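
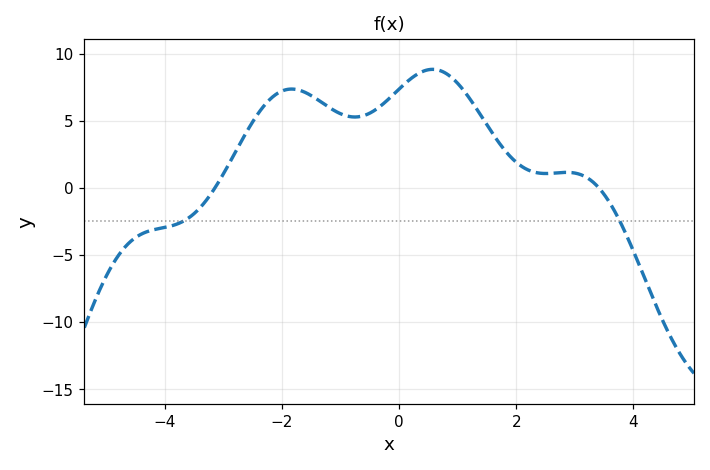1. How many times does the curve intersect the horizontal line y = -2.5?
2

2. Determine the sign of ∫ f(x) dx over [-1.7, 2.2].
positive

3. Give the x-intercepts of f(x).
-3.14, 3.41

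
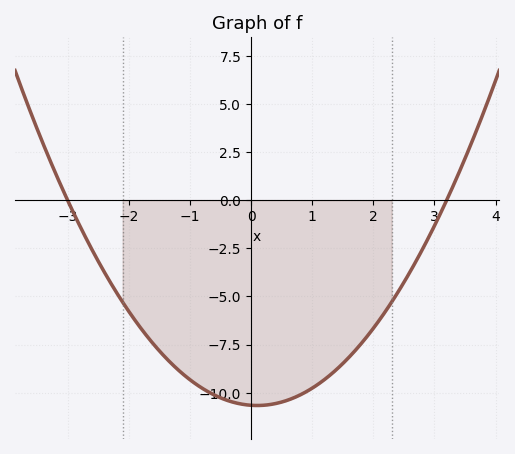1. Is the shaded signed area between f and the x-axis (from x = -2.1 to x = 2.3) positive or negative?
negative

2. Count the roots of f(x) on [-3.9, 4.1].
2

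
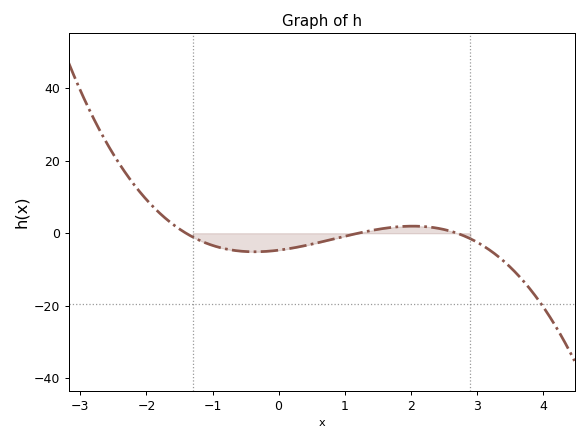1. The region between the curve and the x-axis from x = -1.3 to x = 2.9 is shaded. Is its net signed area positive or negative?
negative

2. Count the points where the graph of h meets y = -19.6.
1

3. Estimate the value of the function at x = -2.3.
16.2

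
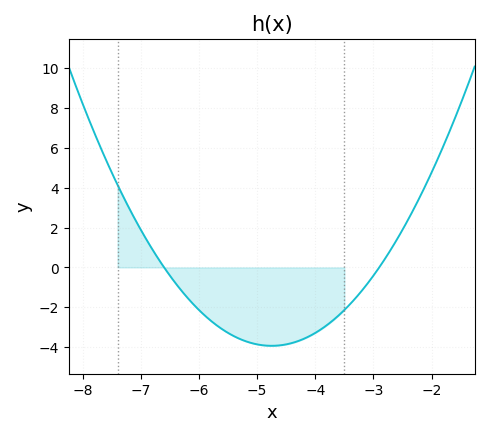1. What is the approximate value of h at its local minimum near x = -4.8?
-4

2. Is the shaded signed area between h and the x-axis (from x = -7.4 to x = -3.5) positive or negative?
negative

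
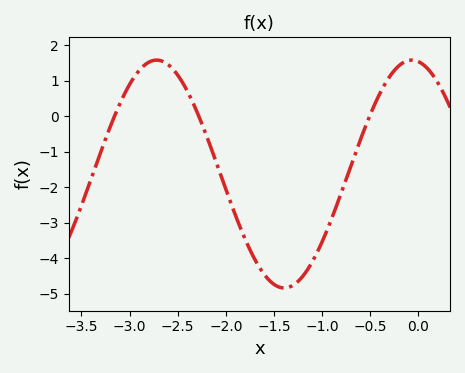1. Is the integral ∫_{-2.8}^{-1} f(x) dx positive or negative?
negative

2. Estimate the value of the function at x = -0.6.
-0.652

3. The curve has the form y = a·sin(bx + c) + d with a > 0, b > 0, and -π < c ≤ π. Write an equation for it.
y = 3.21sin(2.37x + 1.73) - 1.63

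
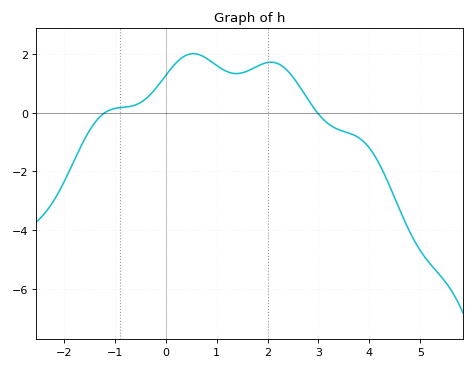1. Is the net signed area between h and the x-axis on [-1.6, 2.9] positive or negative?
positive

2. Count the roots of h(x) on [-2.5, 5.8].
2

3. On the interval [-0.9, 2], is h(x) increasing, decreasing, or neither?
neither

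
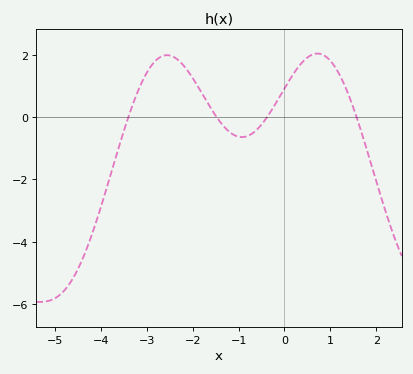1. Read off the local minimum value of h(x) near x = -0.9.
-0.6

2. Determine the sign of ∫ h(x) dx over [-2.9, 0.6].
positive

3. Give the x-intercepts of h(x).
-3.4, -1.4, -0.4, 1.6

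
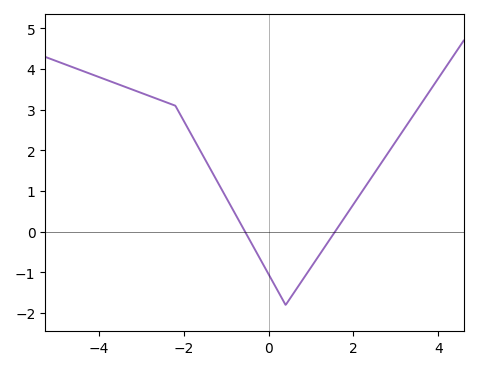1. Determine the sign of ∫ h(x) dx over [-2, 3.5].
positive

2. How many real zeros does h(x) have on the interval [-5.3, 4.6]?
2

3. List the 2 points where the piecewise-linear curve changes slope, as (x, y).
(-2.2, 3.1); (0.4, -1.8)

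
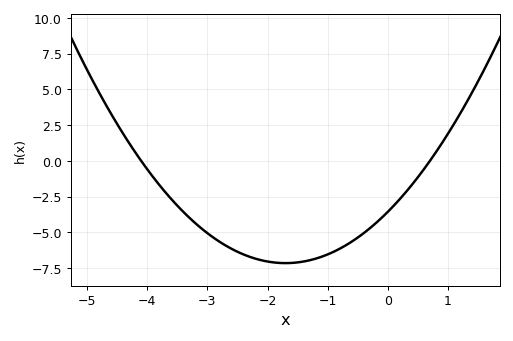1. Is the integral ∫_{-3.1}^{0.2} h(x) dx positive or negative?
negative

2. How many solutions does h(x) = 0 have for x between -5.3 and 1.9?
2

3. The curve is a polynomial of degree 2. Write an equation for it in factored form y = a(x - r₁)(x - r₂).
y = 1.24(x + 4.1)(x - 0.7)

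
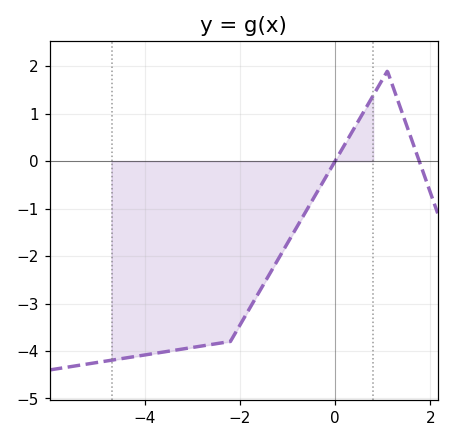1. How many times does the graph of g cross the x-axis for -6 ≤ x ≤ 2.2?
2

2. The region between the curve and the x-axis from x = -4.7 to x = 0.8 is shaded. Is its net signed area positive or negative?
negative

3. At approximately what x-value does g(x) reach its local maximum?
1.1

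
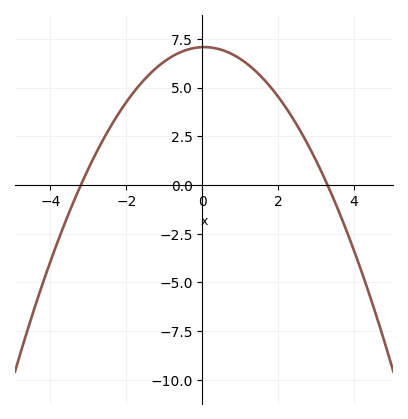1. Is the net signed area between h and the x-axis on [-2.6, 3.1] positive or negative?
positive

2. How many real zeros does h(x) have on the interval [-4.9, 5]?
2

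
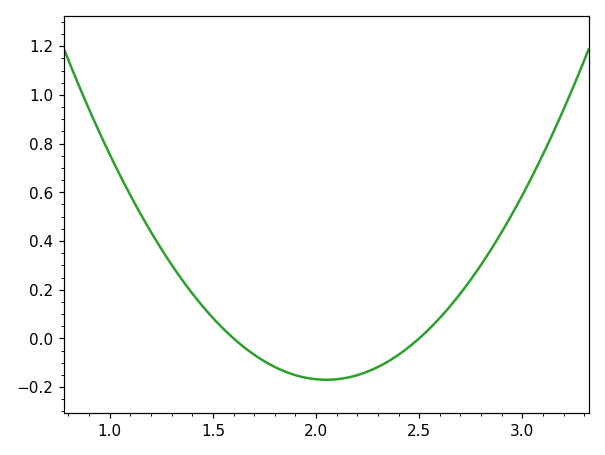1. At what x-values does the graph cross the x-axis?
1.6, 2.5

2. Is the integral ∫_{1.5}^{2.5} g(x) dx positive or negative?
negative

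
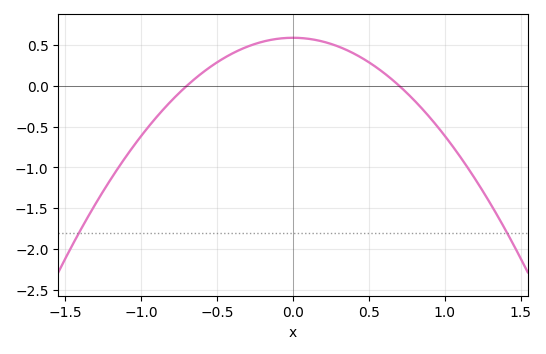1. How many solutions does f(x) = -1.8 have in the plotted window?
2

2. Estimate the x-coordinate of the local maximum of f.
0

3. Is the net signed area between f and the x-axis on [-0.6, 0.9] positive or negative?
positive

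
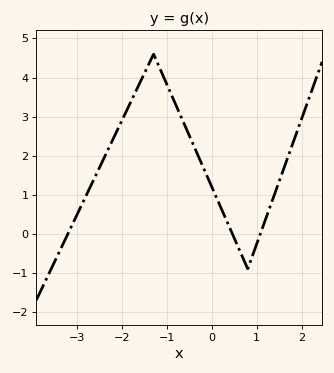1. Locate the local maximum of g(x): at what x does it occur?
-1.3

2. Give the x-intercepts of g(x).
-3.21, 0.456, 1.08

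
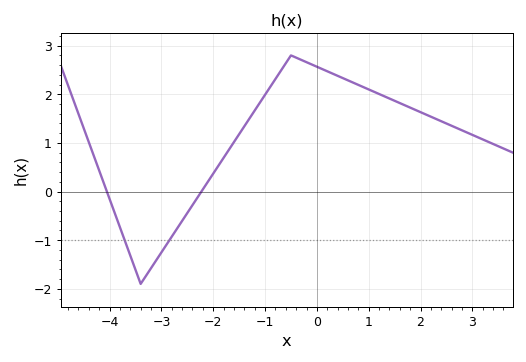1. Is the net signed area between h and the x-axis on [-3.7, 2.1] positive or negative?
positive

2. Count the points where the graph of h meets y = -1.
2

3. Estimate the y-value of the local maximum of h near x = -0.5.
2.8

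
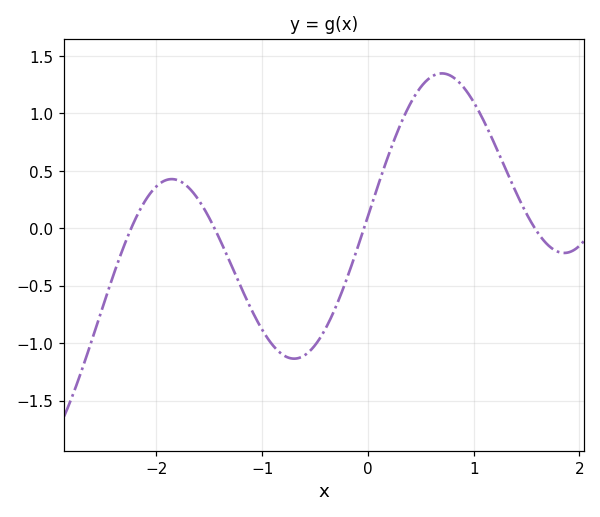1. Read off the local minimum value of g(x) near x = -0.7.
-1.15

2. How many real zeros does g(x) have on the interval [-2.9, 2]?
4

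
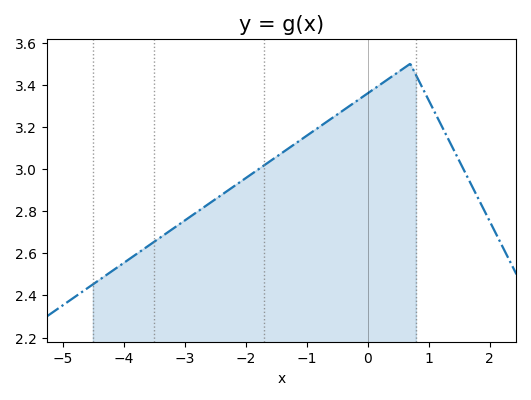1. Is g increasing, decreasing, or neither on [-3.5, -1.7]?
increasing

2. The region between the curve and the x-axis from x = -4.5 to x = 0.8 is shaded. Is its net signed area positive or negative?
positive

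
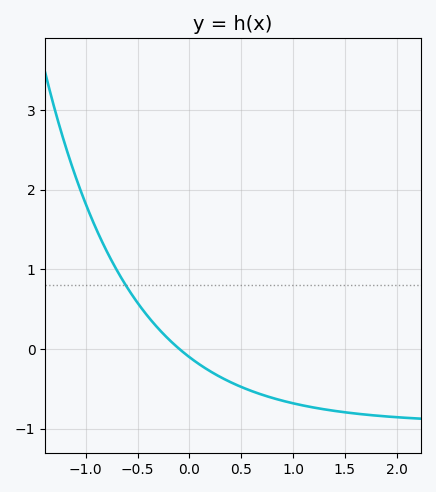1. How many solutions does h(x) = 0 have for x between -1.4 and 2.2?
1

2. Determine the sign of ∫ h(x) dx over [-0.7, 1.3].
negative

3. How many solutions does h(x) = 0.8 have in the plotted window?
1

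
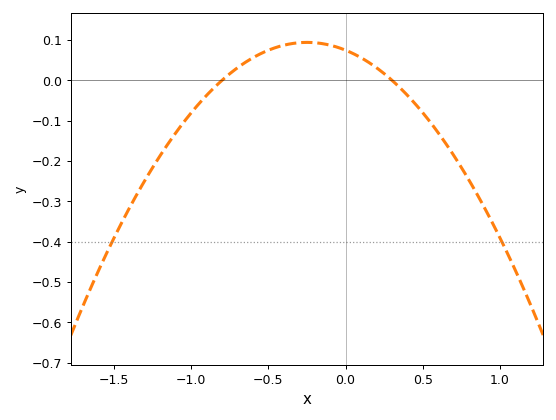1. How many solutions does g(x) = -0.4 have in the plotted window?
2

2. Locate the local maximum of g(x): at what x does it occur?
-0.25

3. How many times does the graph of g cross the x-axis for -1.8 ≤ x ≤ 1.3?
2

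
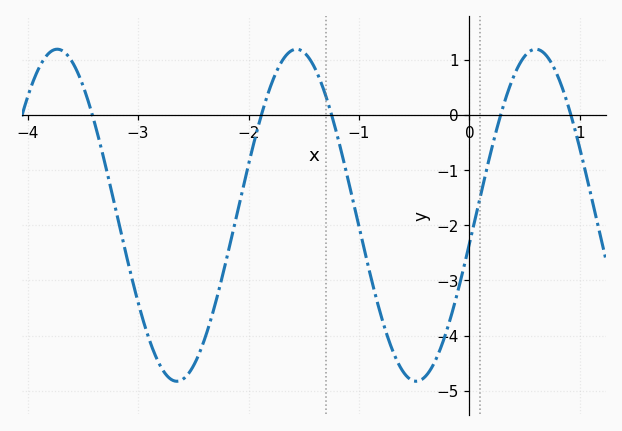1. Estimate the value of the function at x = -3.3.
-0.882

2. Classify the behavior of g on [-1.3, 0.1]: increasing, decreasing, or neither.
neither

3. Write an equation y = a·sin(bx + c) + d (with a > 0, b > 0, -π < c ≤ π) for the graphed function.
y = 3.01sin(2.9x - 0.172) - 1.82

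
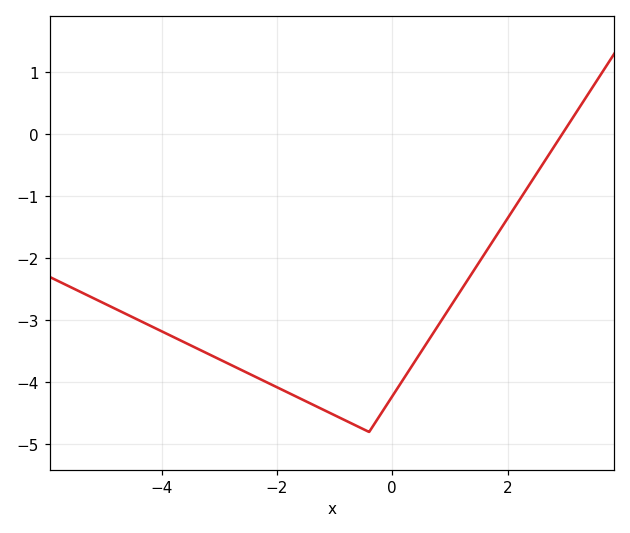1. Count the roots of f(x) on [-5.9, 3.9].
1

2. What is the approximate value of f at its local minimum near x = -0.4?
-4.8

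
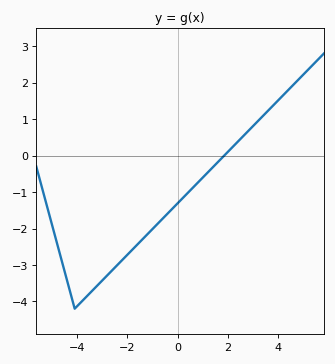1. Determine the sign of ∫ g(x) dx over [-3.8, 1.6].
negative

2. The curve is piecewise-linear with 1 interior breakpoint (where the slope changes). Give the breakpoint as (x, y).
(-4.1, -4.2)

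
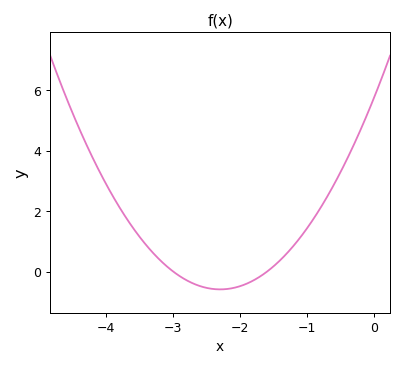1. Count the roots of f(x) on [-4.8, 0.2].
2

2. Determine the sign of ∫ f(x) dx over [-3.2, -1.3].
negative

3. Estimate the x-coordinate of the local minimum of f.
-2.3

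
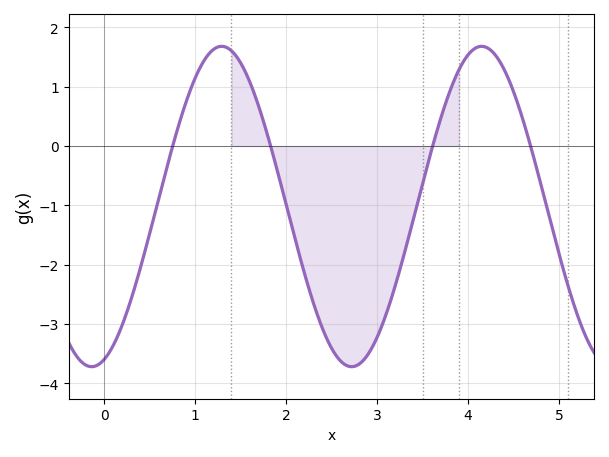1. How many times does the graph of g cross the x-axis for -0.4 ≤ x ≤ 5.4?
4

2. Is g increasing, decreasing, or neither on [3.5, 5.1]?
neither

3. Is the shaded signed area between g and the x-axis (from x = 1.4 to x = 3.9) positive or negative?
negative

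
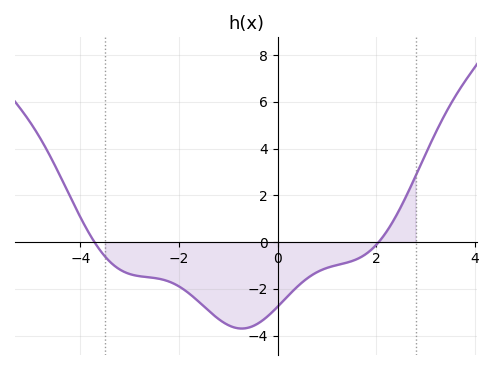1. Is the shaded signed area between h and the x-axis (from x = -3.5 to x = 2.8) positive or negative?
negative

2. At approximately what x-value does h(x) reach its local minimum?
-0.8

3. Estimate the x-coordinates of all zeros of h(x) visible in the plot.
-3.8, 2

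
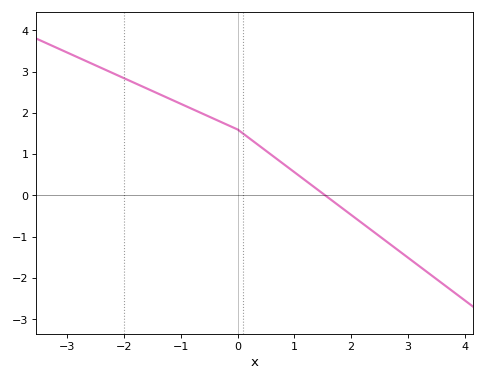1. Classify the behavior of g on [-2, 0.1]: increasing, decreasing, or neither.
decreasing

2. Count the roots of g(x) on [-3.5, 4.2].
1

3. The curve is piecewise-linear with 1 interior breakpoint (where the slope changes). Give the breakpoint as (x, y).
(0, 1.6)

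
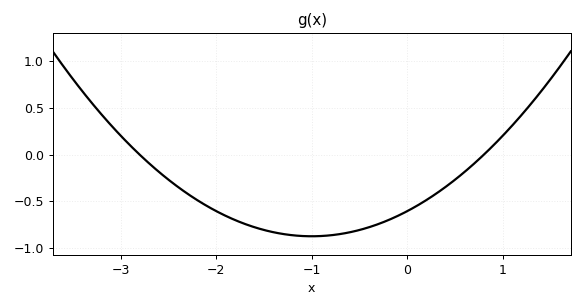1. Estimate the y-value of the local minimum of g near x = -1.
-0.85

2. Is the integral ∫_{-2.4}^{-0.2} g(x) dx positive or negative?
negative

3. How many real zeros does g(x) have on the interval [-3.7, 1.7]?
2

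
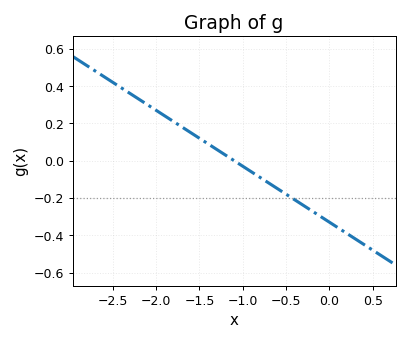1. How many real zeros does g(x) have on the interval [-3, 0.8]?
1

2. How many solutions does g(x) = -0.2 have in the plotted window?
1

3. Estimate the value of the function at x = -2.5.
0.42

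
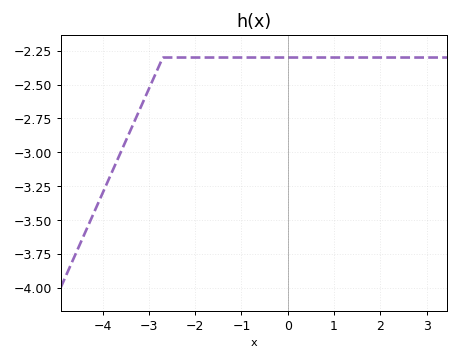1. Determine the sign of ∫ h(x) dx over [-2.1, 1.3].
negative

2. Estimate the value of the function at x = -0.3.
-2.3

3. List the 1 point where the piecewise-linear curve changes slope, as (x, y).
(-2.7, -2.3)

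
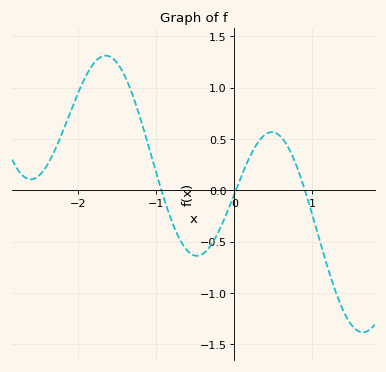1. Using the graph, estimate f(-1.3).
0.919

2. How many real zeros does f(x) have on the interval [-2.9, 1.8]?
3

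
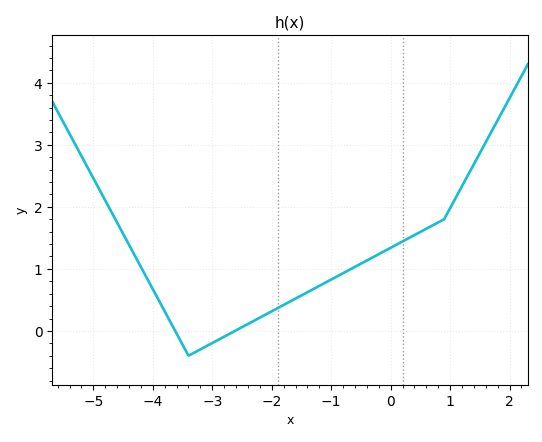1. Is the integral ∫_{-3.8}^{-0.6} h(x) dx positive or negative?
positive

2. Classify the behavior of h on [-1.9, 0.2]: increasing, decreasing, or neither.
increasing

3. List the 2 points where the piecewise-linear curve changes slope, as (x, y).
(-3.4, -0.4); (0.9, 1.8)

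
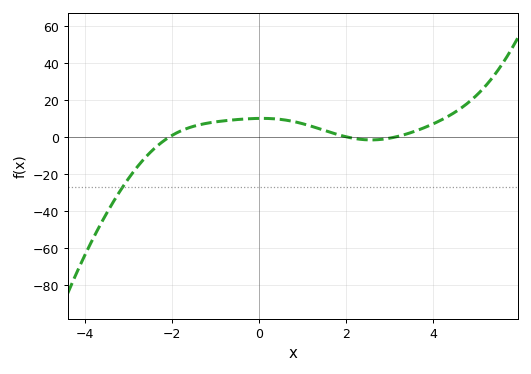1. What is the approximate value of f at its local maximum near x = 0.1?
10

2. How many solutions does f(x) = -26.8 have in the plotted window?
1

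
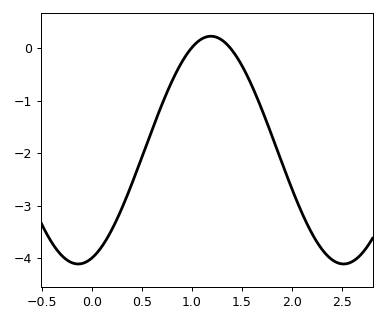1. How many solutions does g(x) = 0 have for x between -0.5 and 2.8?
2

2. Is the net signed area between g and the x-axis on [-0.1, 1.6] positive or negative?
negative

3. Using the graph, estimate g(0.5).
-2.08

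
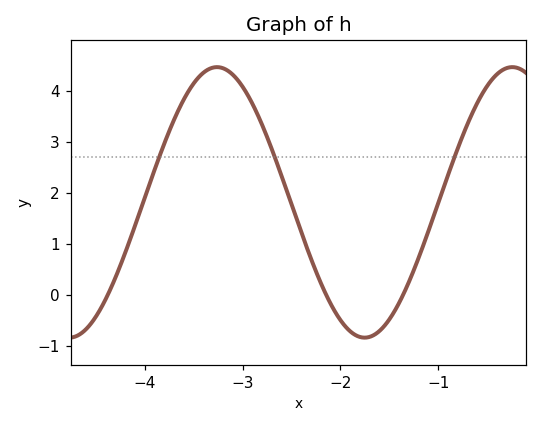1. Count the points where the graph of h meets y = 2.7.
3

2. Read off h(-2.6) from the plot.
2.32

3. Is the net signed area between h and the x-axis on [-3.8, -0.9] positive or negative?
positive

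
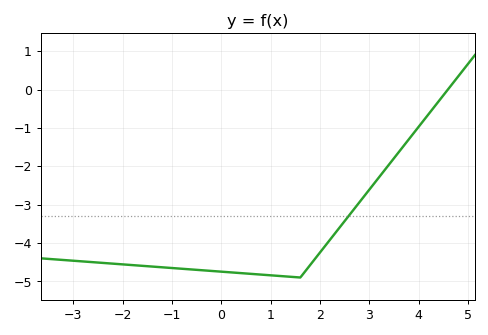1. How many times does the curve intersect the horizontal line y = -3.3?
1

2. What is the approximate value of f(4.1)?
-0.802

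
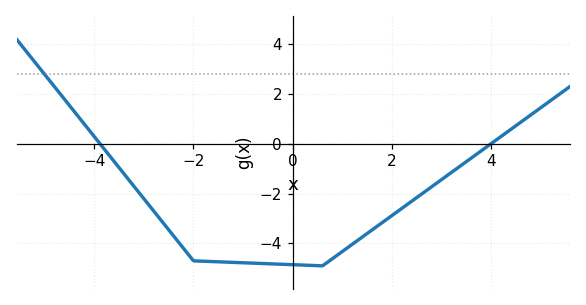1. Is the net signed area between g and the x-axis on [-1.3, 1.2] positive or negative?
negative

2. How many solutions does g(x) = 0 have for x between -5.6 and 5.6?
2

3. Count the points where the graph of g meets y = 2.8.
1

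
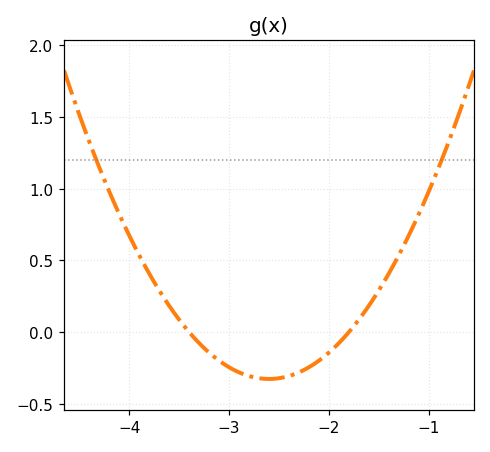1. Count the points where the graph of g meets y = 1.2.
2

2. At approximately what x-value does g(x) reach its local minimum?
-2.6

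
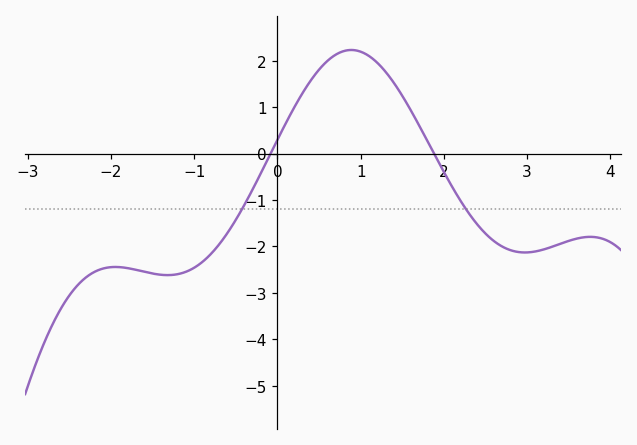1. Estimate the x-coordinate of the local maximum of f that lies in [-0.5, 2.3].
0.886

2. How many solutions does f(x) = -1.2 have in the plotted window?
2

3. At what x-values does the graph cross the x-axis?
-0.082, 1.88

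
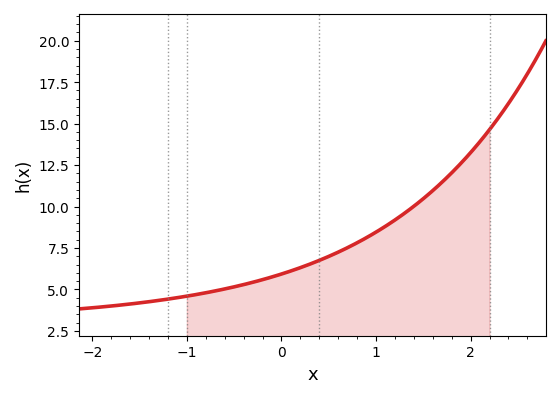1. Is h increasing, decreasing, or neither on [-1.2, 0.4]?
increasing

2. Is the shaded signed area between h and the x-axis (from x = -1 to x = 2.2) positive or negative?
positive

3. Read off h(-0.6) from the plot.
5.03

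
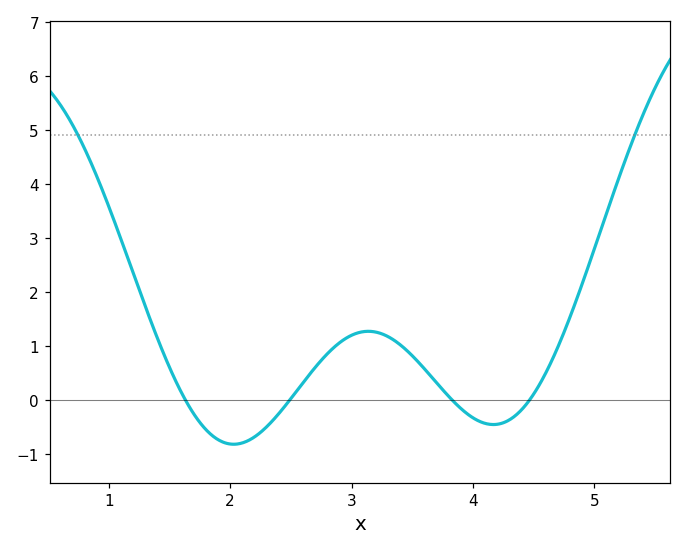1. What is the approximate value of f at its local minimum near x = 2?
-0.8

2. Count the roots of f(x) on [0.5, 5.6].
4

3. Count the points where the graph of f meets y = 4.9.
2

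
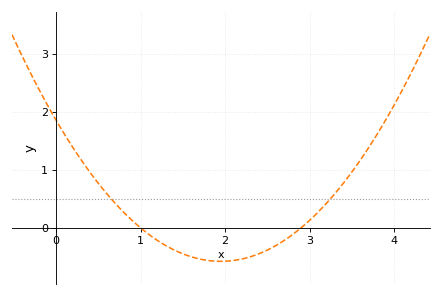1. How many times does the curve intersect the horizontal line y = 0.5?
2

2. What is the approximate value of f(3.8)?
1.6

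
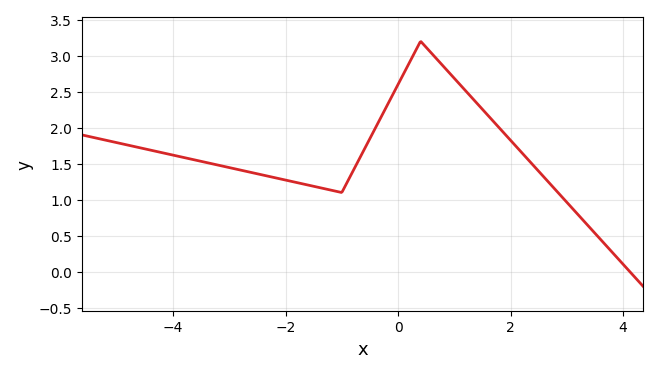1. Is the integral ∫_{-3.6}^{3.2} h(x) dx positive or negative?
positive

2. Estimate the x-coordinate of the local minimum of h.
-1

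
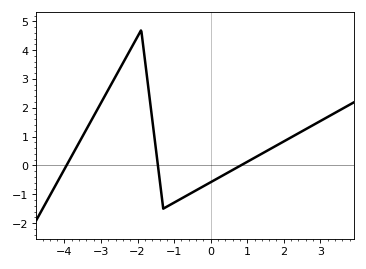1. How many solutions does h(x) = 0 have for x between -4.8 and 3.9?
3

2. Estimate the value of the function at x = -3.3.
1.48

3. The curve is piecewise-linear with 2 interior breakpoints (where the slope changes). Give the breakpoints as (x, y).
(-1.9, 4.7); (-1.3, -1.5)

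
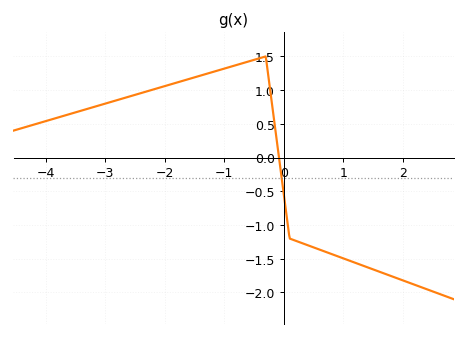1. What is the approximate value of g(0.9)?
-1.46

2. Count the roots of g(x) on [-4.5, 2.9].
1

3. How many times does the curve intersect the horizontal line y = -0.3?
1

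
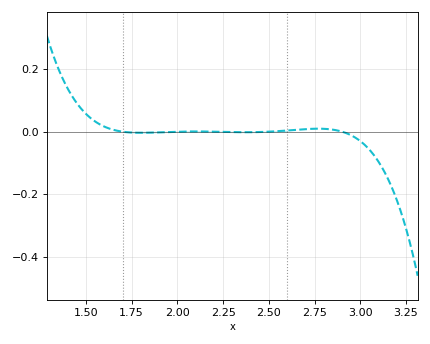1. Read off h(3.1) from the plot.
-0.097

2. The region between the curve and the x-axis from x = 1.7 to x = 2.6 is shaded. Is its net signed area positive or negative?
negative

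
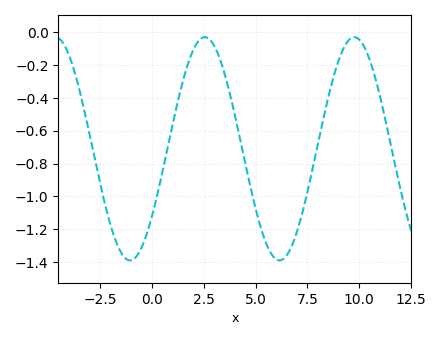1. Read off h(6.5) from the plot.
-1.36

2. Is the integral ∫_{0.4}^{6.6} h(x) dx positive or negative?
negative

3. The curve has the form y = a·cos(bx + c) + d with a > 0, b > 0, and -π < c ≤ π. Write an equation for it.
y = 0.68cos(0.87x - 2.21) - 0.71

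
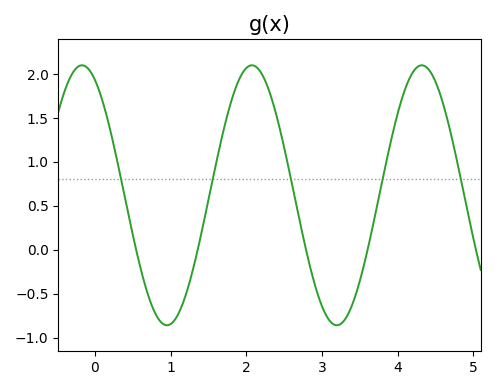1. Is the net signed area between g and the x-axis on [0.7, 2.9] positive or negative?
positive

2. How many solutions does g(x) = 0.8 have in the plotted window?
5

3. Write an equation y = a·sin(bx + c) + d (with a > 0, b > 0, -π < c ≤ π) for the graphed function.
y = 1.48sin(2.8x + 2) + 0.62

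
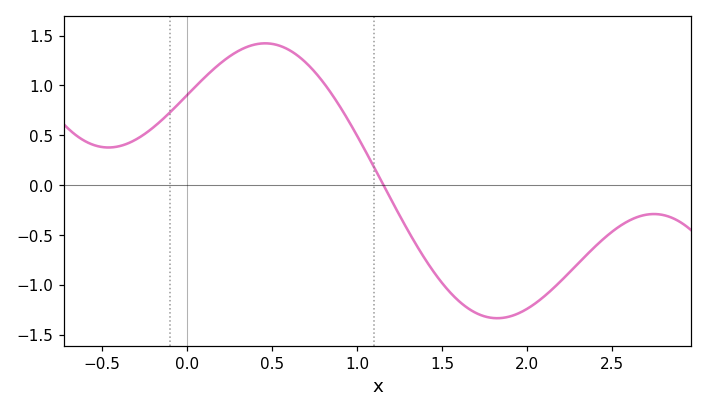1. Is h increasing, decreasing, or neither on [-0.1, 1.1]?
neither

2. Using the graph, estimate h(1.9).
-1.3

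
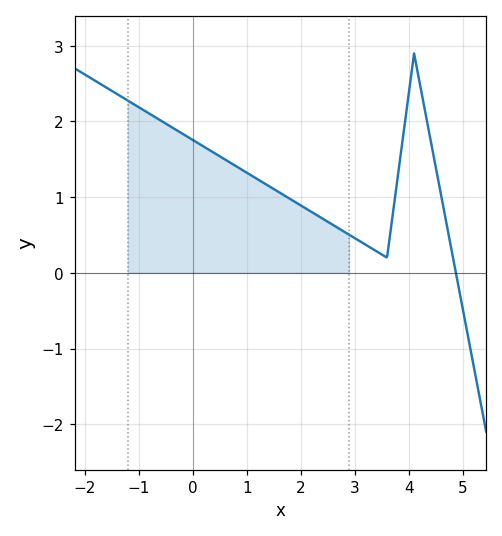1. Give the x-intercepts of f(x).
4.88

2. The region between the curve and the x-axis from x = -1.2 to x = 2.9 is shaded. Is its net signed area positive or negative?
positive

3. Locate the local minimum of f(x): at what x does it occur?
3.6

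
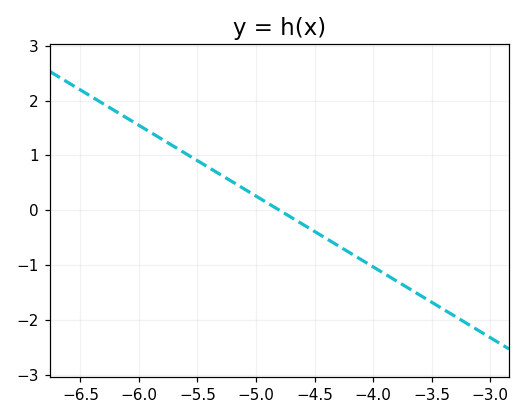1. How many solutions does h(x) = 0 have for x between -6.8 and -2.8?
1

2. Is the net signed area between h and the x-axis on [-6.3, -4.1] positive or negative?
positive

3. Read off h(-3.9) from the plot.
-1.2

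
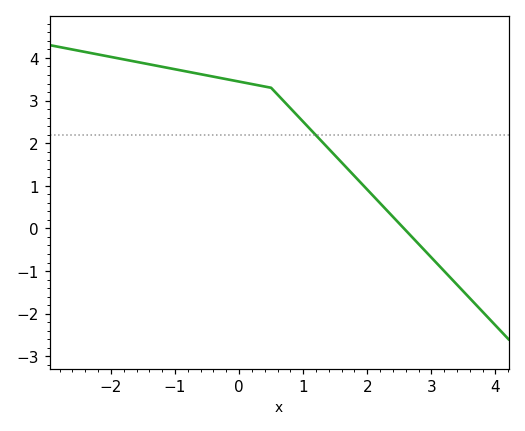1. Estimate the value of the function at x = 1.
2.5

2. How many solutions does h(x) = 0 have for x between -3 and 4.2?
1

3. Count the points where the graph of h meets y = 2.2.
1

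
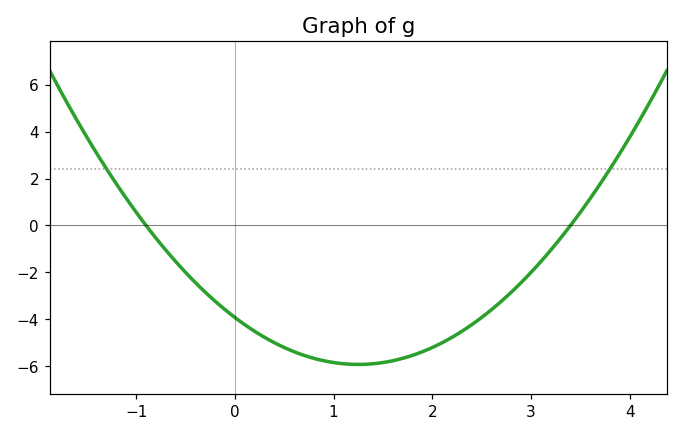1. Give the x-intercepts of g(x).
-0.9, 3.4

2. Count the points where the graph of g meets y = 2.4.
2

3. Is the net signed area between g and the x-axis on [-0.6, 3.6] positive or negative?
negative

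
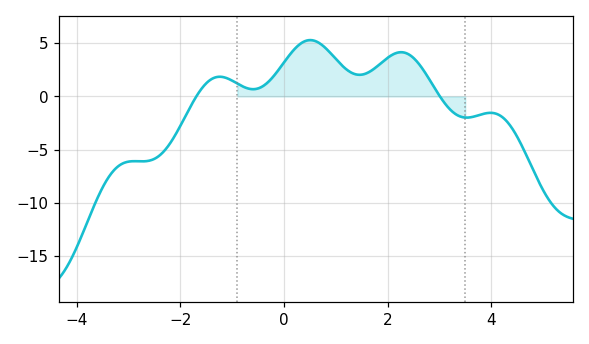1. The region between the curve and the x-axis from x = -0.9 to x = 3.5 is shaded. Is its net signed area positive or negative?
positive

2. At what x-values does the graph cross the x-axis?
-1.69, 3.01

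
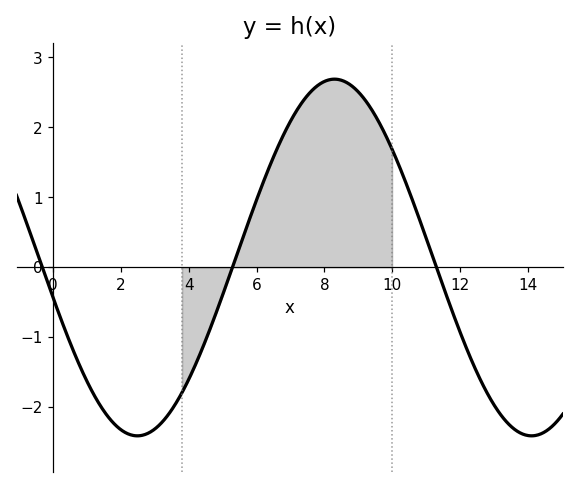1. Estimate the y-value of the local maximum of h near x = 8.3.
2.7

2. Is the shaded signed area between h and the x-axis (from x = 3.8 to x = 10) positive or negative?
positive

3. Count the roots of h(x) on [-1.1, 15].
3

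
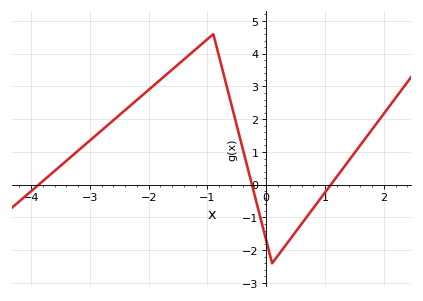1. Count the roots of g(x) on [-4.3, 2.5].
3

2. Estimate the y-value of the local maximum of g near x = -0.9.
4.6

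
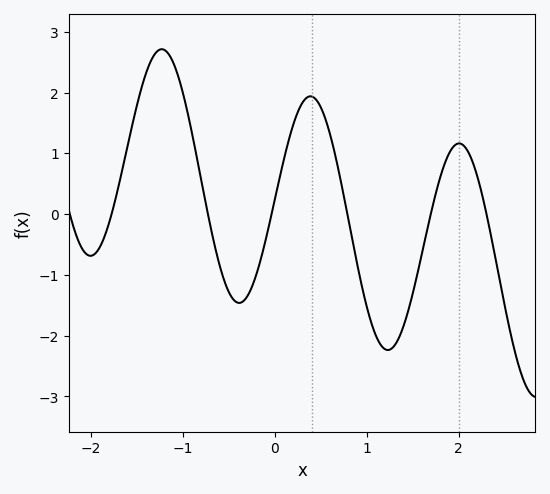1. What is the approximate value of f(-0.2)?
-1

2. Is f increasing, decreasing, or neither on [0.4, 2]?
neither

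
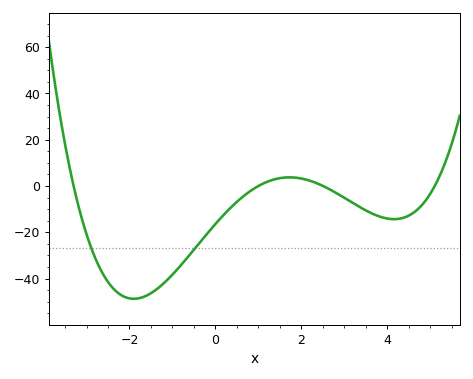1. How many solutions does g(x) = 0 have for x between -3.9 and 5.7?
4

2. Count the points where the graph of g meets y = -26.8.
2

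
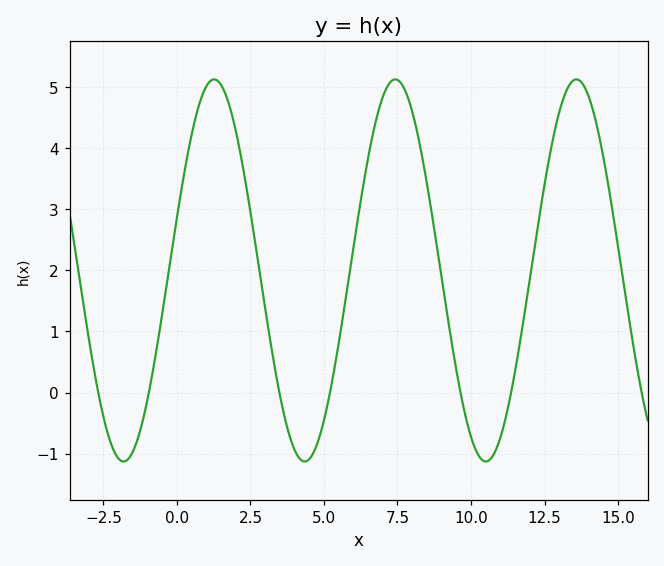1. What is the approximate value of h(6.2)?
2.99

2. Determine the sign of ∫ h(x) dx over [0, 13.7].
positive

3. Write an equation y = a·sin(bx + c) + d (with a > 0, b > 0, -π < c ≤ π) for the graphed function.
y = 3.13sin(1.02x + 0.282) + 2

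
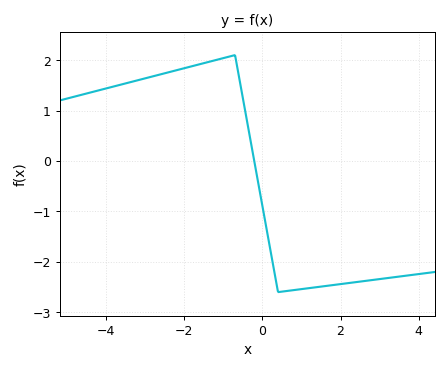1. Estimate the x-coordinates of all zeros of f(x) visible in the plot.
-0.2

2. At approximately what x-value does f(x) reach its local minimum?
0.4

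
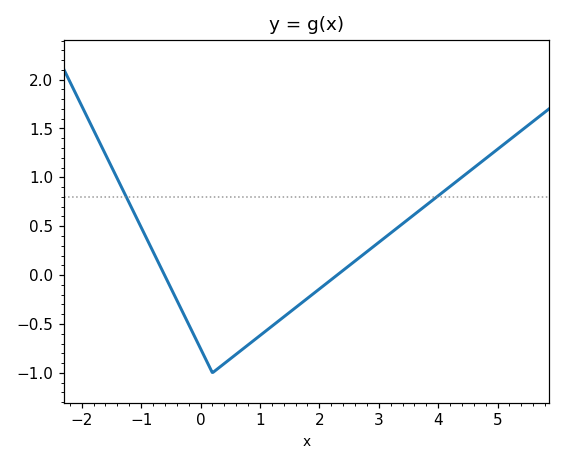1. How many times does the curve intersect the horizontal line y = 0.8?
2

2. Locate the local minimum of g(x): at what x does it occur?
0.2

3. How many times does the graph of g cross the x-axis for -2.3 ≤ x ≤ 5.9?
2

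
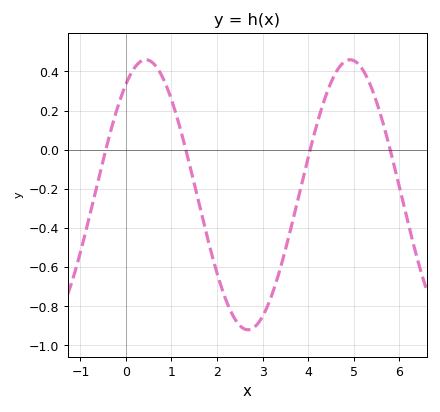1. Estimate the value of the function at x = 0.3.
0.448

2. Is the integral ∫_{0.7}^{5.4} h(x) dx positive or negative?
negative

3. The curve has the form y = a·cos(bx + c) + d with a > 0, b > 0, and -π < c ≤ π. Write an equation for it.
y = 0.69cos(1.4x - 0.61) - 0.23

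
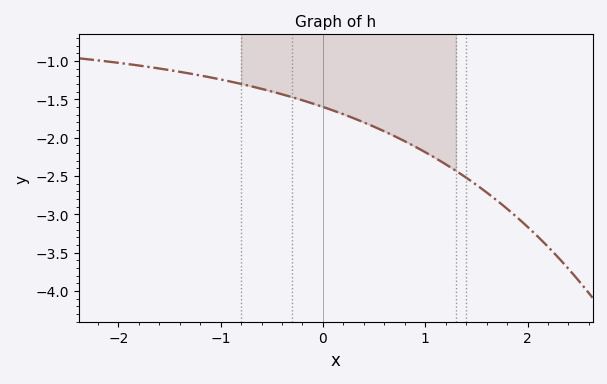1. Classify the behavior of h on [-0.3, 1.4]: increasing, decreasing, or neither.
decreasing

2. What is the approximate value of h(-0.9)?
-1.25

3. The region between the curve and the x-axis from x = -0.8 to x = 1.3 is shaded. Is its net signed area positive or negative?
negative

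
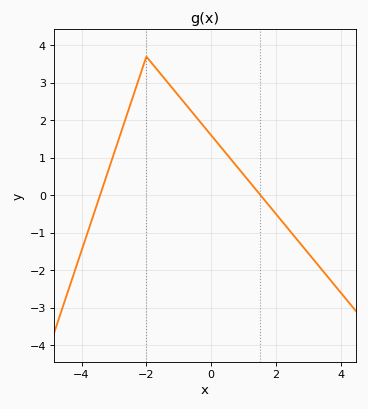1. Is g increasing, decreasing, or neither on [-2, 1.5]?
decreasing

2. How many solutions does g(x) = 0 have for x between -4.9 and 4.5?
2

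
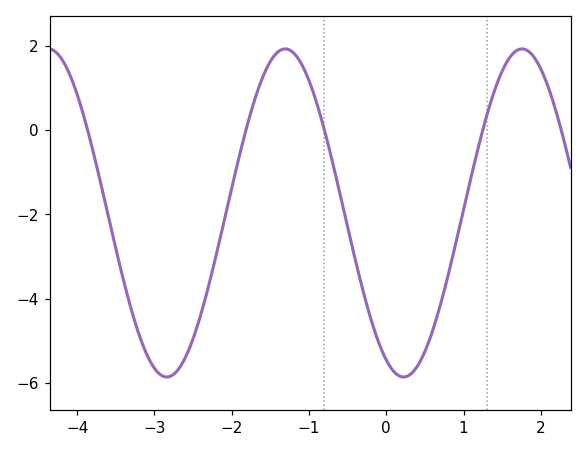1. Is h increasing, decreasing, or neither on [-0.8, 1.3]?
neither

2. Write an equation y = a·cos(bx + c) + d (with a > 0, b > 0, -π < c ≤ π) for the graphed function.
y = 3.89cos(2.05x + 2.68) - 1.97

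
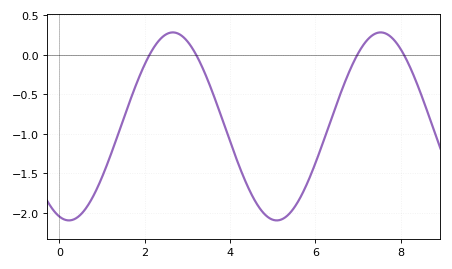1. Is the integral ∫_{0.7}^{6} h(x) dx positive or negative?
negative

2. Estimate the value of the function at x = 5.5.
-1.94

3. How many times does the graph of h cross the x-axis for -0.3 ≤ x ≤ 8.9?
4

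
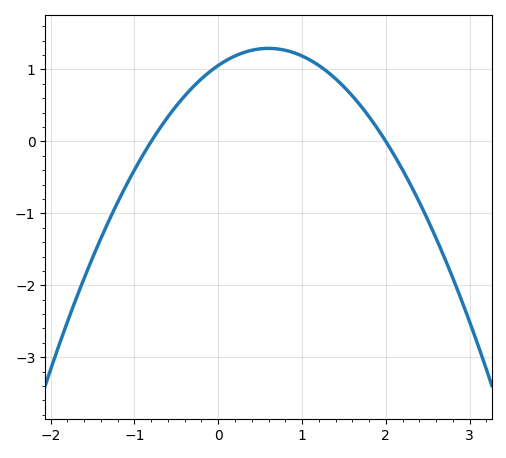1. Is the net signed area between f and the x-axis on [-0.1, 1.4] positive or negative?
positive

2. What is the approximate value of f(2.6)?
-1.3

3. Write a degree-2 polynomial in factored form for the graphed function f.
y = -0.66(x + 0.8)(x - 2)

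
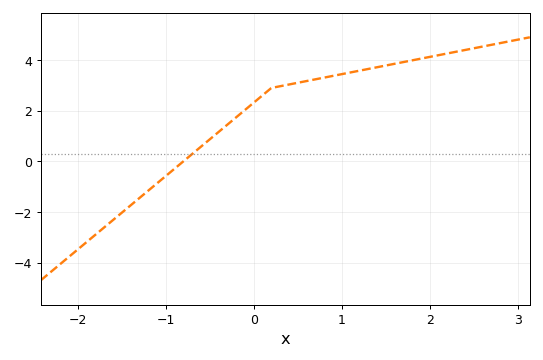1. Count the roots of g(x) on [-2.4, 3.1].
1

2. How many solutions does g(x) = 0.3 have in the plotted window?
1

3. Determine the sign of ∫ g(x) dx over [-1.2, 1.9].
positive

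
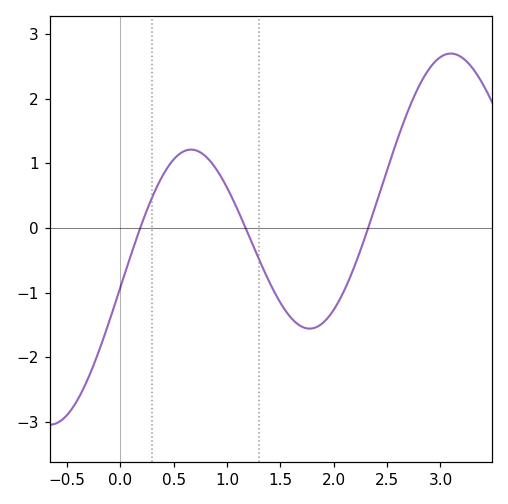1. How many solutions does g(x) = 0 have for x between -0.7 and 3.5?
3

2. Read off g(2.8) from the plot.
2.2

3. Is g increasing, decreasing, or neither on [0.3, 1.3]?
neither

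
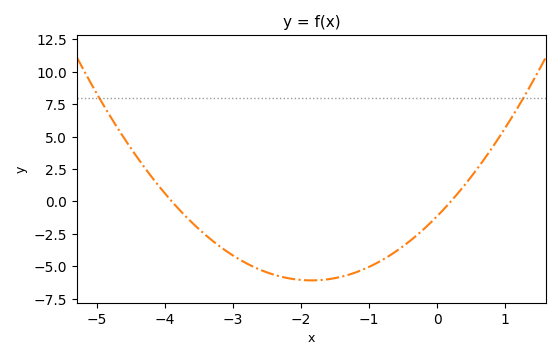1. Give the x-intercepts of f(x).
-3.9, 0.2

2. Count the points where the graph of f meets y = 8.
2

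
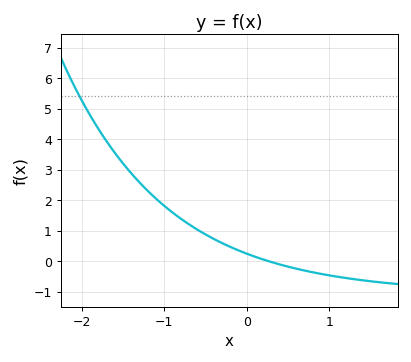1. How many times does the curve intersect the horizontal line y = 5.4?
1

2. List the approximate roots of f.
0.27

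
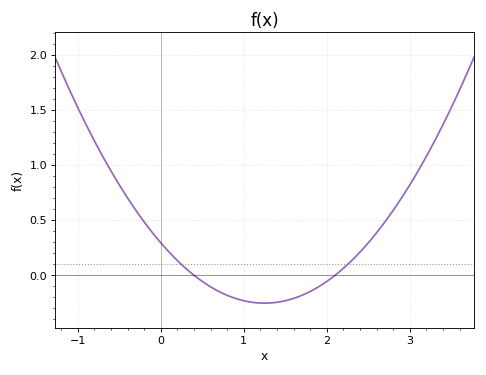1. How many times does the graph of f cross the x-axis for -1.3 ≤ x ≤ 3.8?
2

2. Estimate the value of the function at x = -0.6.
0.95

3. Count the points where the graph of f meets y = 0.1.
2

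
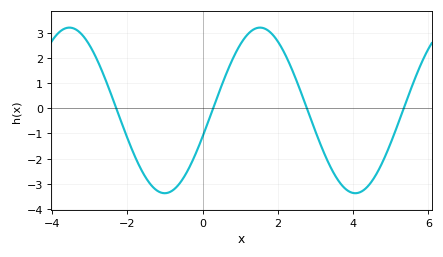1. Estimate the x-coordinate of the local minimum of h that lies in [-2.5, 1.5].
-1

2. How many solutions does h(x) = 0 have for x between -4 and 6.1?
4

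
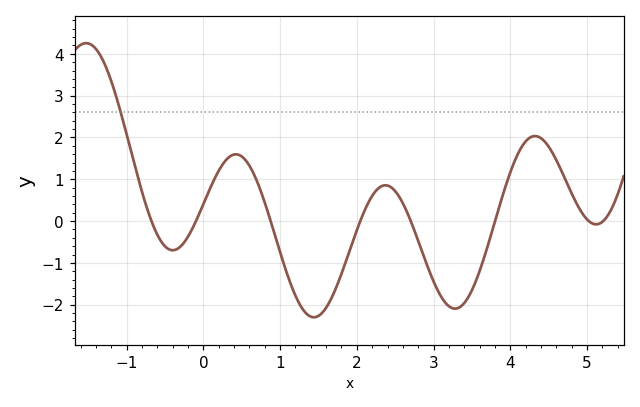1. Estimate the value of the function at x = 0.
0.406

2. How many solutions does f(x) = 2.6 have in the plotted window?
1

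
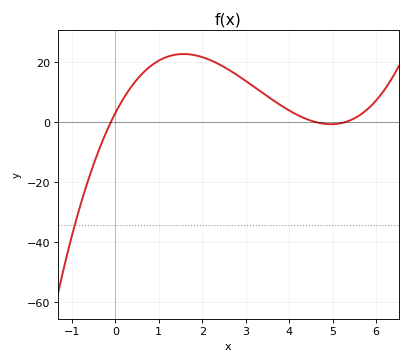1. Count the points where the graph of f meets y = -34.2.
1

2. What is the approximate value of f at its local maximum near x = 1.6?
22.6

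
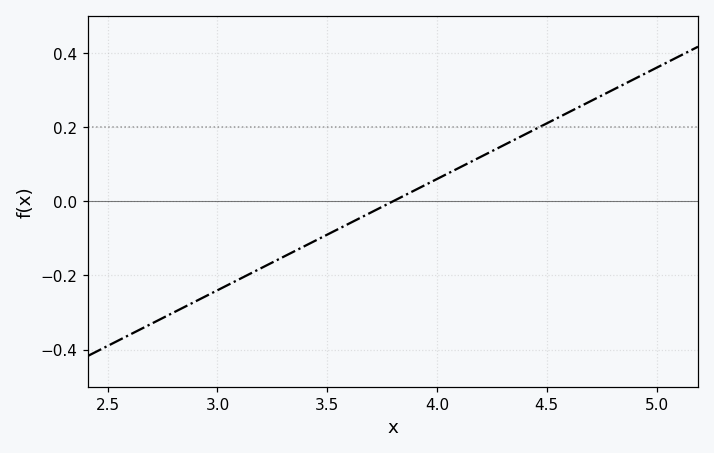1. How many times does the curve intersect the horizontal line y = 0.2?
1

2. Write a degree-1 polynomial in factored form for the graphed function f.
y = 0.3(x - 3.8)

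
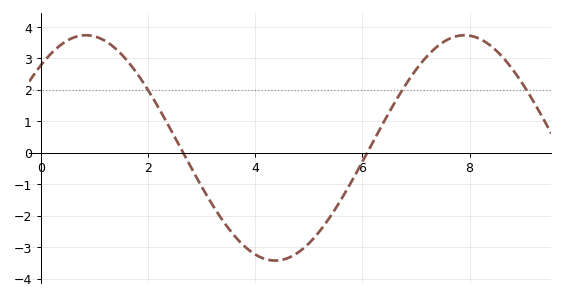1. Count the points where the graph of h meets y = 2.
3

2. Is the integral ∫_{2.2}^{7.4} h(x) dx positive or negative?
negative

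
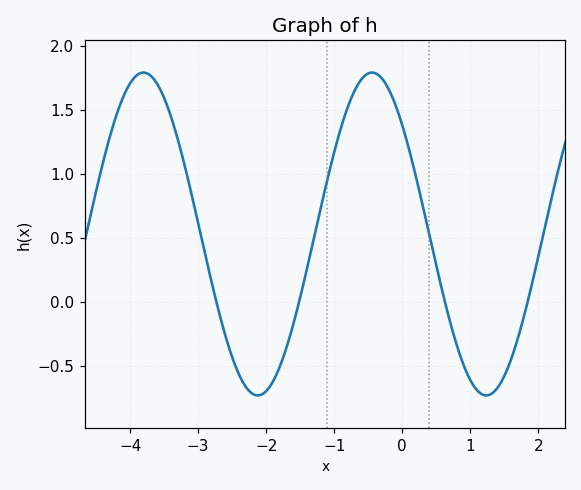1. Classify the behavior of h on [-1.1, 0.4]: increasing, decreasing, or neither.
neither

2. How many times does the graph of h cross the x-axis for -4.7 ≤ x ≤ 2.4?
4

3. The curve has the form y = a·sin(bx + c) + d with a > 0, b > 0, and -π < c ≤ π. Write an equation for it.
y = 1.26sin(1.87x + 2.4) + 0.53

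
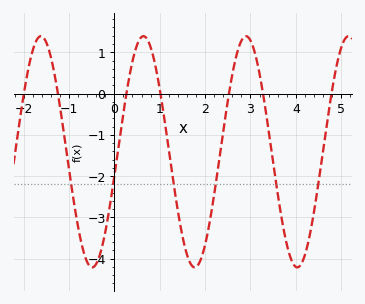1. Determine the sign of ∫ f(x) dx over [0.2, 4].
negative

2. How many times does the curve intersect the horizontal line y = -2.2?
6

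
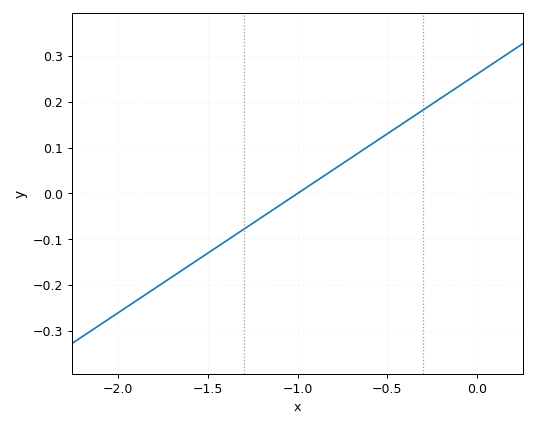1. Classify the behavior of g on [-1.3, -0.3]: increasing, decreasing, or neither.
increasing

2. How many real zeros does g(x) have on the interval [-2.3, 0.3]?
1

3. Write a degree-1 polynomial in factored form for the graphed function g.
y = 0.26(x + 1)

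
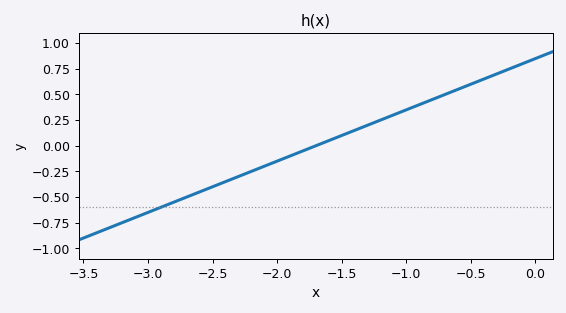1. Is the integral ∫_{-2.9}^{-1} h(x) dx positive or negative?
negative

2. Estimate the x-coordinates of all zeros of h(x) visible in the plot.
-1.7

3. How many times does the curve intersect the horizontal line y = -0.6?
1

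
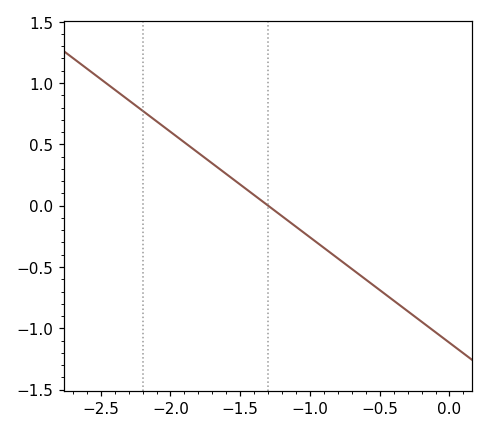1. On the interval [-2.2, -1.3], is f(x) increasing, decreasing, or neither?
decreasing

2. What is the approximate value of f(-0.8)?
-0.43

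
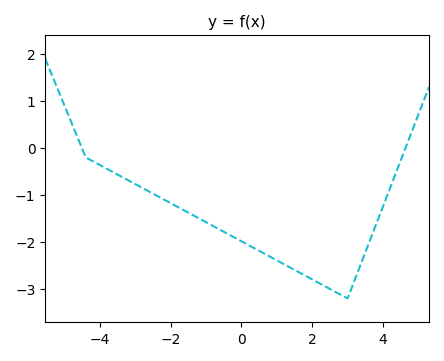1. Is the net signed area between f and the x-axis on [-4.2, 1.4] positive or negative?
negative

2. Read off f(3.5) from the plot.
-2.22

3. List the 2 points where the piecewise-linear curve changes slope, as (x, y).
(-4.4, -0.2); (3, -3.2)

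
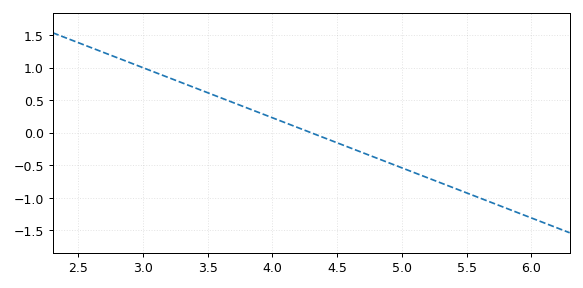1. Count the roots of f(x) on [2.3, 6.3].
1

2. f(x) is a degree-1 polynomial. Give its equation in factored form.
y = -0.77(x - 4.3)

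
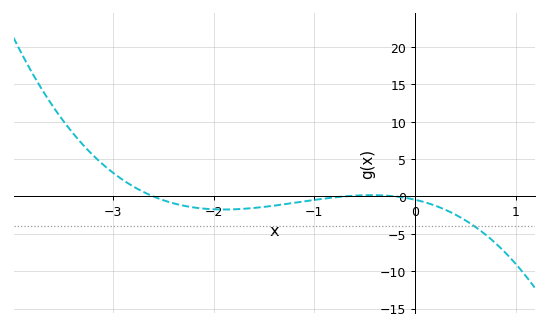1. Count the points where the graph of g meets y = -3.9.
1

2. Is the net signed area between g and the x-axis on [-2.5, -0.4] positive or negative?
negative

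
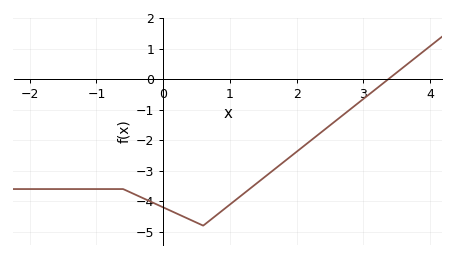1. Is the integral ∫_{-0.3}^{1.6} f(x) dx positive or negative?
negative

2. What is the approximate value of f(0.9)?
-4.3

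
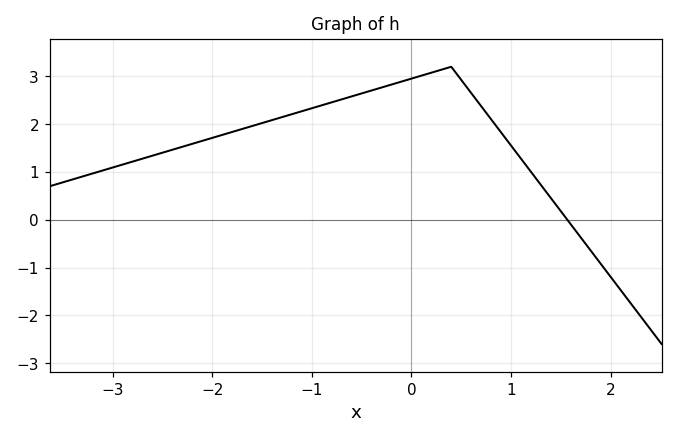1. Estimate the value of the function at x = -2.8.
1.2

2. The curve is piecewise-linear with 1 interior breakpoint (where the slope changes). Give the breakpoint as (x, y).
(0.4, 3.2)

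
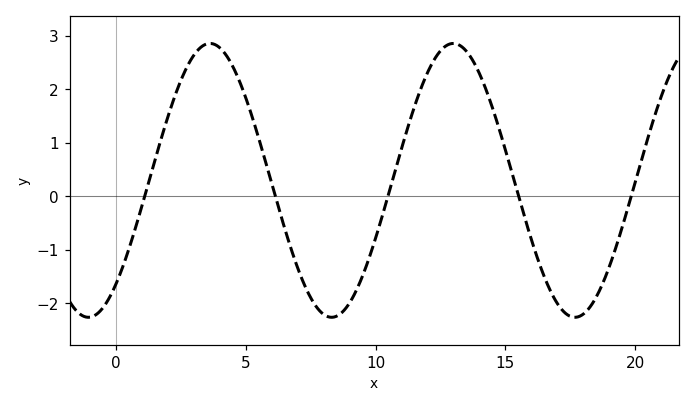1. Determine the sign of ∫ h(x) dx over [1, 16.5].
positive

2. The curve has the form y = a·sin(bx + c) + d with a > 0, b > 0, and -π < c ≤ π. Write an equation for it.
y = 2.56sin(0.67x - 0.852) + 0.3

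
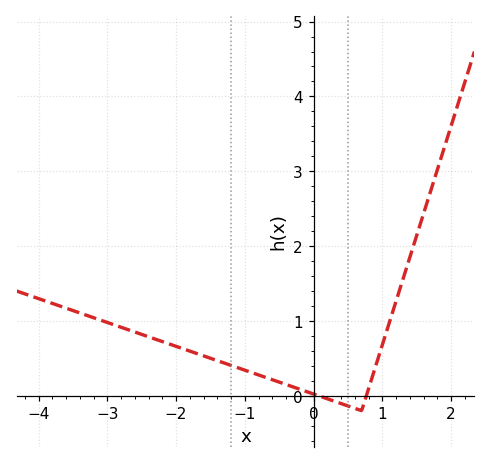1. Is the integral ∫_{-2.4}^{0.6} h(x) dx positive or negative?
positive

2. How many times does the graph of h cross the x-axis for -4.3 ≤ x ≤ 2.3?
2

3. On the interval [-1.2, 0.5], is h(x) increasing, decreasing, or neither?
decreasing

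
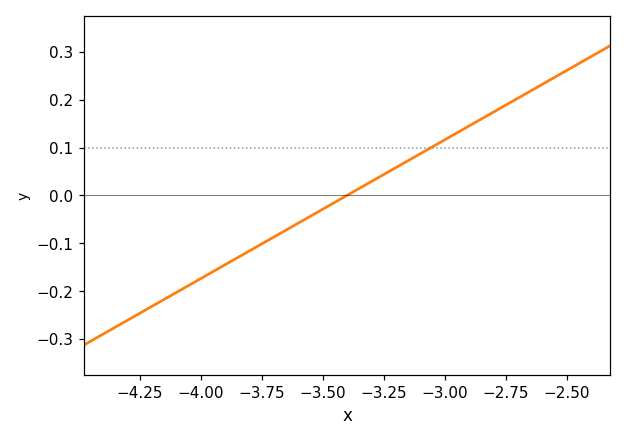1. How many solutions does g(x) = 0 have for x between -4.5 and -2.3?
1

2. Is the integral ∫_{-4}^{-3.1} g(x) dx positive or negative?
negative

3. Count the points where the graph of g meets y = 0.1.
1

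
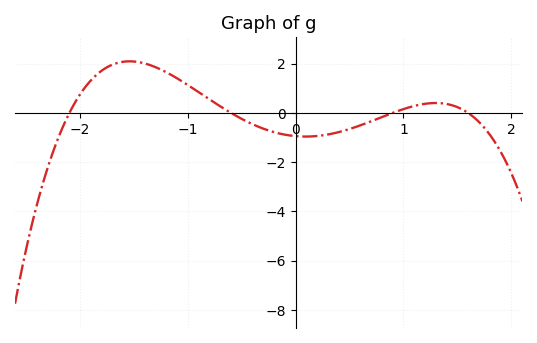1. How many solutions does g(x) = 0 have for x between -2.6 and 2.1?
4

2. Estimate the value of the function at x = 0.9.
0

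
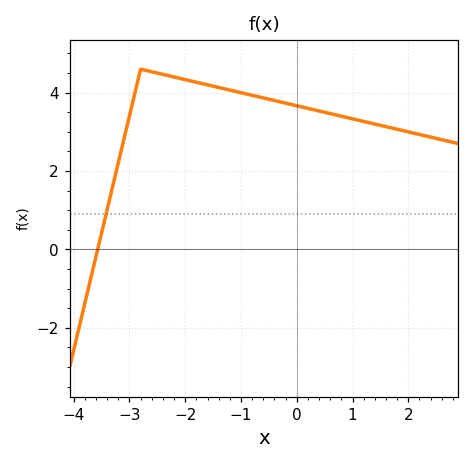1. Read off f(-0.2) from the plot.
3.73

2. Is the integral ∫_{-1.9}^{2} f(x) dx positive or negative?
positive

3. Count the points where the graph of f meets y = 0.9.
1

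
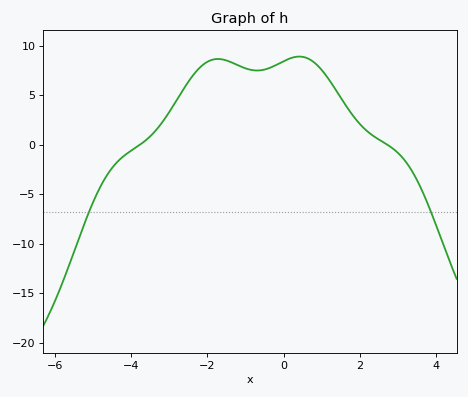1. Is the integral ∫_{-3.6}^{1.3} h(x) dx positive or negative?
positive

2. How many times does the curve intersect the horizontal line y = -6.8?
2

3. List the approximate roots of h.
-3.8, 2.8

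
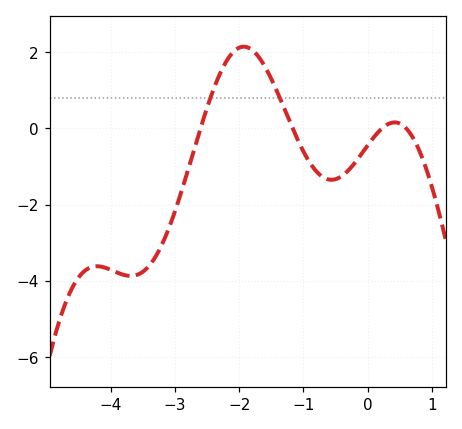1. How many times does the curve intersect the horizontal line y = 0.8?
2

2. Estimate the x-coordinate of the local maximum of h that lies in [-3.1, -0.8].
-1.9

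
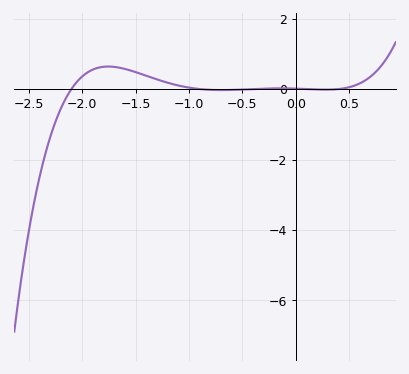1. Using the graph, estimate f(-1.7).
0.6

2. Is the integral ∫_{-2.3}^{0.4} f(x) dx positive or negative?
positive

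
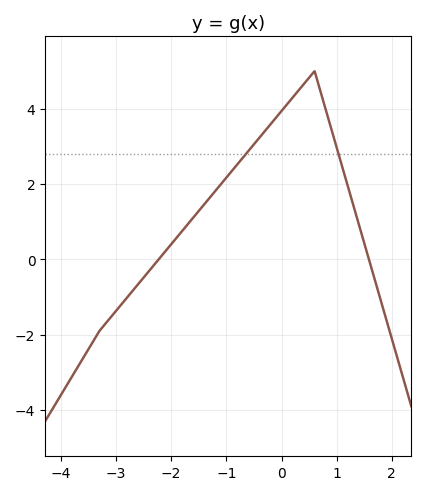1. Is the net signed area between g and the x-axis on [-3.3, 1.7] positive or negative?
positive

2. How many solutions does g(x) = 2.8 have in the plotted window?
2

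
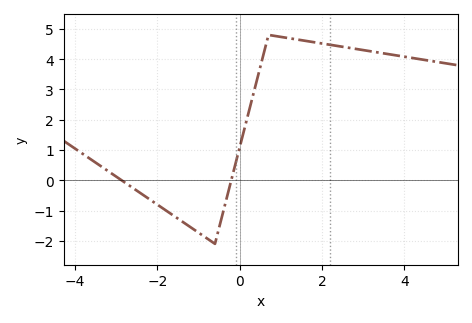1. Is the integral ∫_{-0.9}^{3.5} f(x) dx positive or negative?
positive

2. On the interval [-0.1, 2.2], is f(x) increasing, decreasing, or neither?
neither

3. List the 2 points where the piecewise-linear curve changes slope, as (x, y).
(-0.6, -2.1); (0.7, 4.8)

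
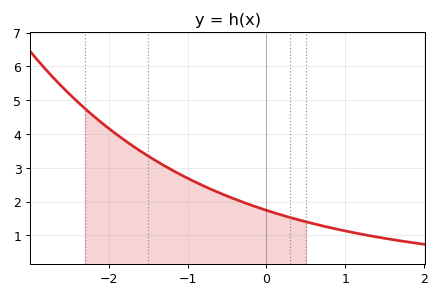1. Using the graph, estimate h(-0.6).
2.3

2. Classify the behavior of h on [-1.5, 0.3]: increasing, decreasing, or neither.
decreasing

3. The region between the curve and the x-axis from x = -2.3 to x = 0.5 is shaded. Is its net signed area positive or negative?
positive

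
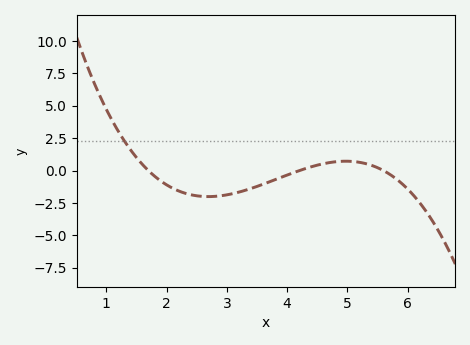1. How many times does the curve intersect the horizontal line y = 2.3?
1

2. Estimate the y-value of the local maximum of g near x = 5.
0.73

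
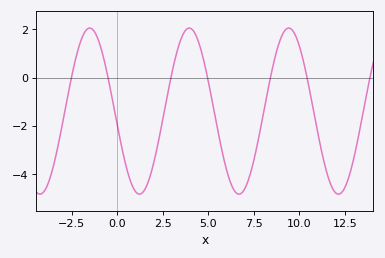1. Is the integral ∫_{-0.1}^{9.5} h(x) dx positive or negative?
negative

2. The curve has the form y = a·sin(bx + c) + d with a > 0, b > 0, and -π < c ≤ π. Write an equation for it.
y = 3.44sin(1.15x - 2.97) - 1.39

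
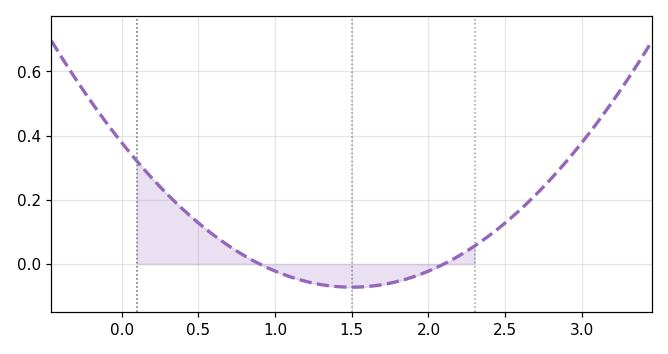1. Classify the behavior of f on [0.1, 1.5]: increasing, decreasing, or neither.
decreasing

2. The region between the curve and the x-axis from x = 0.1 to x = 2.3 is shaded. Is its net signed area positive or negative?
positive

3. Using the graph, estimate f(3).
0.378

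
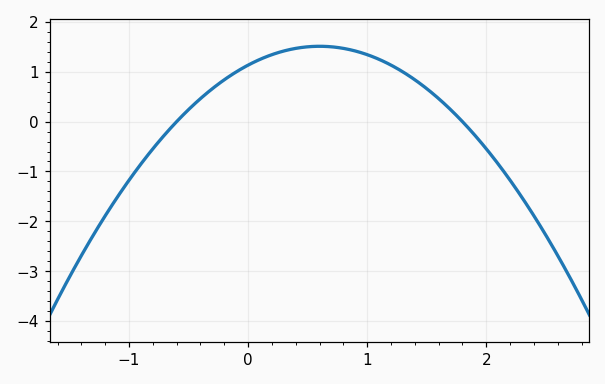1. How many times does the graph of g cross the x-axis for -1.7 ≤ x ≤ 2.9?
2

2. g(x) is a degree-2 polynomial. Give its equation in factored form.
y = -1.05(x + 0.6)(x - 1.8)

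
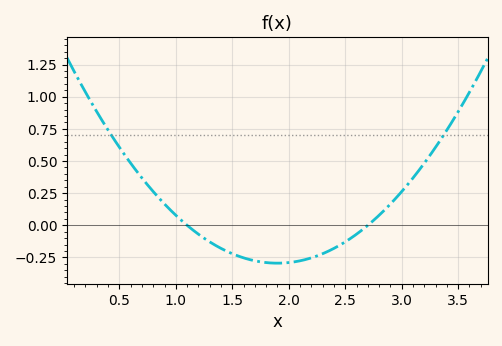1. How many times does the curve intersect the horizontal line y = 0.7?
2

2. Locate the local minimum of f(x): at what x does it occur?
1.9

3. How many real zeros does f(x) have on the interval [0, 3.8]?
2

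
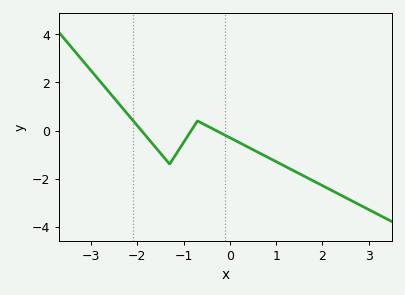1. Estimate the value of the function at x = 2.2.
-2.49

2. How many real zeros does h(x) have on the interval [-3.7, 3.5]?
3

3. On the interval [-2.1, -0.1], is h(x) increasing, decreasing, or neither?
neither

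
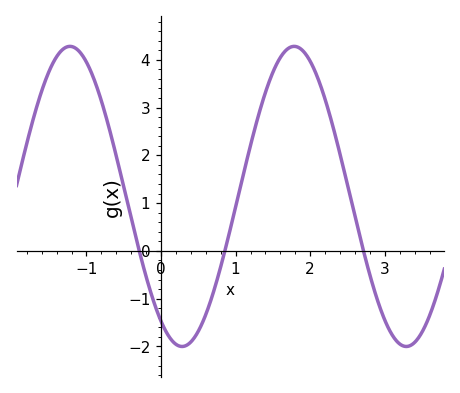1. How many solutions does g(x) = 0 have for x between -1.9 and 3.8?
3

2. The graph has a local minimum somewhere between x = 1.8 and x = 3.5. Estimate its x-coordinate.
3.3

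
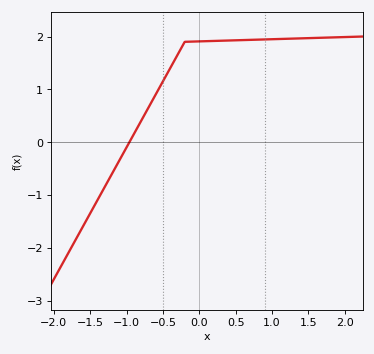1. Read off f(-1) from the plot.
-0.098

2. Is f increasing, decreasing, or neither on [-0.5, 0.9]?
increasing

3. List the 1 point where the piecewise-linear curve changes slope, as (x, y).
(-0.2, 1.9)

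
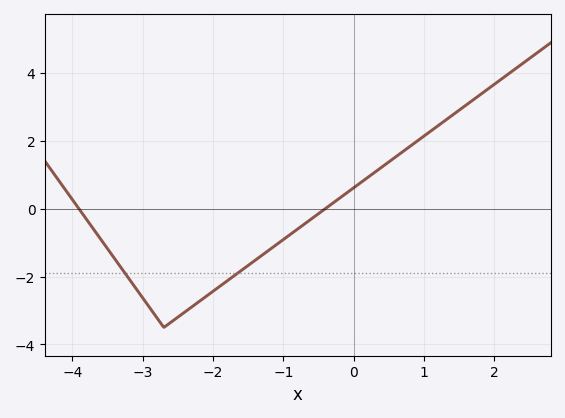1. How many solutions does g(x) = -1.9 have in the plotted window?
2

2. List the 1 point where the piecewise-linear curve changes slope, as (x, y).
(-2.7, -3.5)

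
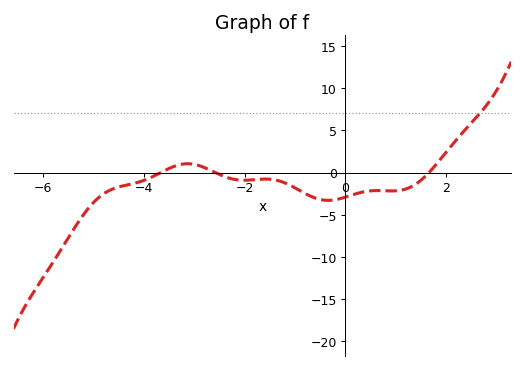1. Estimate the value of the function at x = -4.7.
-2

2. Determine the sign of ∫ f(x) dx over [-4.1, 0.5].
negative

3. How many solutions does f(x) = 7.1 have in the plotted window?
1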